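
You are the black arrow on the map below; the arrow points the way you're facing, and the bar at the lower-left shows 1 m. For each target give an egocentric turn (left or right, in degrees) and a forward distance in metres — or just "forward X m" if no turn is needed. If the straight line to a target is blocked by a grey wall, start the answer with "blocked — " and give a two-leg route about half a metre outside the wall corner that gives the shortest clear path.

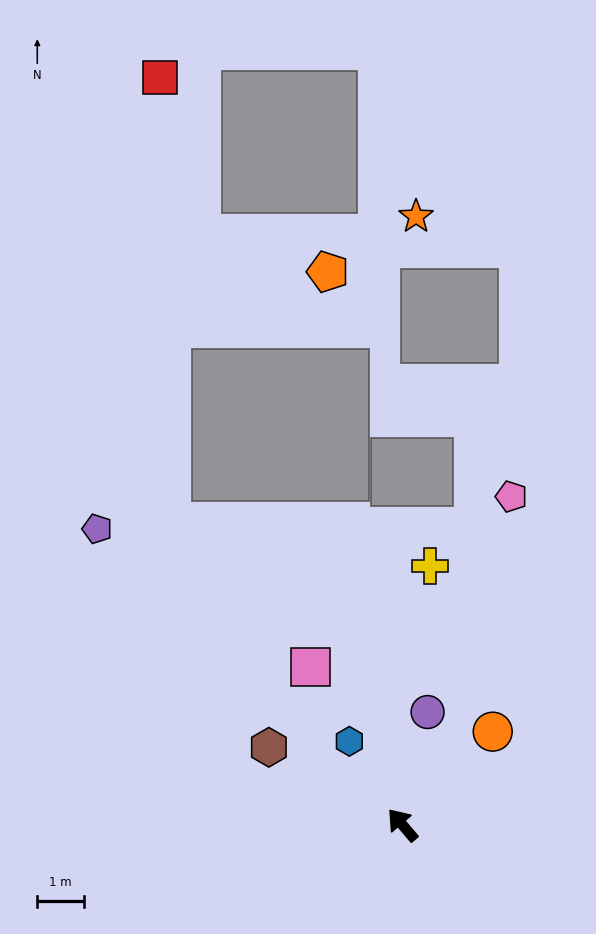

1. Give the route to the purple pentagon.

turn left 5°, forward 9.1 m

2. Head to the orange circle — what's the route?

turn right 85°, forward 2.8 m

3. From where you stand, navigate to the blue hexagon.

turn right 8°, forward 2.1 m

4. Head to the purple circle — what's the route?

turn right 53°, forward 2.5 m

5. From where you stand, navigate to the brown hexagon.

turn left 19°, forward 3.3 m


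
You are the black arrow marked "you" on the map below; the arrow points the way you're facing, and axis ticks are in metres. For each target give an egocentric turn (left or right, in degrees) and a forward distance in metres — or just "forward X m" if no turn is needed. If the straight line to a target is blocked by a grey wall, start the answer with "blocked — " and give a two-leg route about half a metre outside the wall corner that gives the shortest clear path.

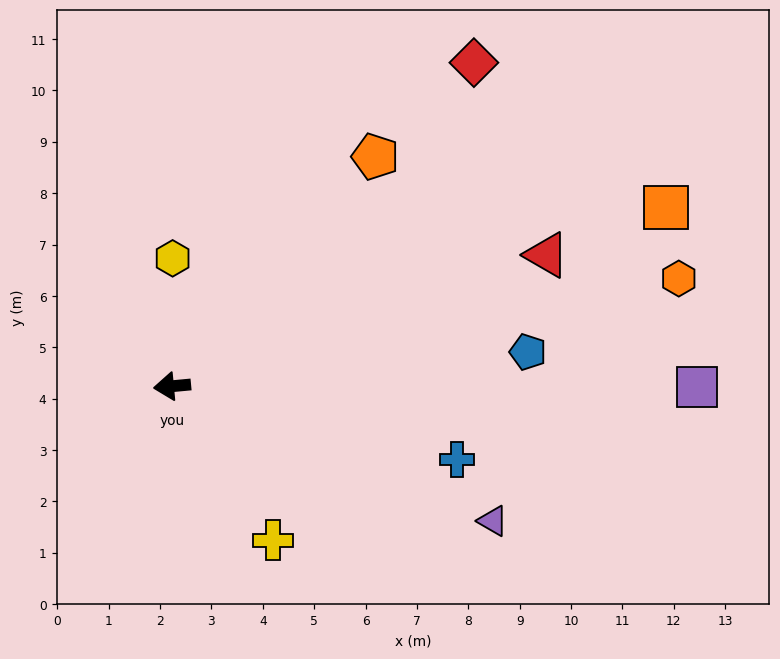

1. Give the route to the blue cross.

turn left 160°, forward 5.7 m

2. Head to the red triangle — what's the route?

turn right 166°, forward 7.7 m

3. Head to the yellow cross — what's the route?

turn left 118°, forward 3.6 m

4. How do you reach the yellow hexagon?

turn right 96°, forward 2.5 m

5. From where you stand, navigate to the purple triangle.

turn left 152°, forward 6.8 m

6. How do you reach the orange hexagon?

turn right 173°, forward 10.1 m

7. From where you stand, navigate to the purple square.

turn left 175°, forward 10.2 m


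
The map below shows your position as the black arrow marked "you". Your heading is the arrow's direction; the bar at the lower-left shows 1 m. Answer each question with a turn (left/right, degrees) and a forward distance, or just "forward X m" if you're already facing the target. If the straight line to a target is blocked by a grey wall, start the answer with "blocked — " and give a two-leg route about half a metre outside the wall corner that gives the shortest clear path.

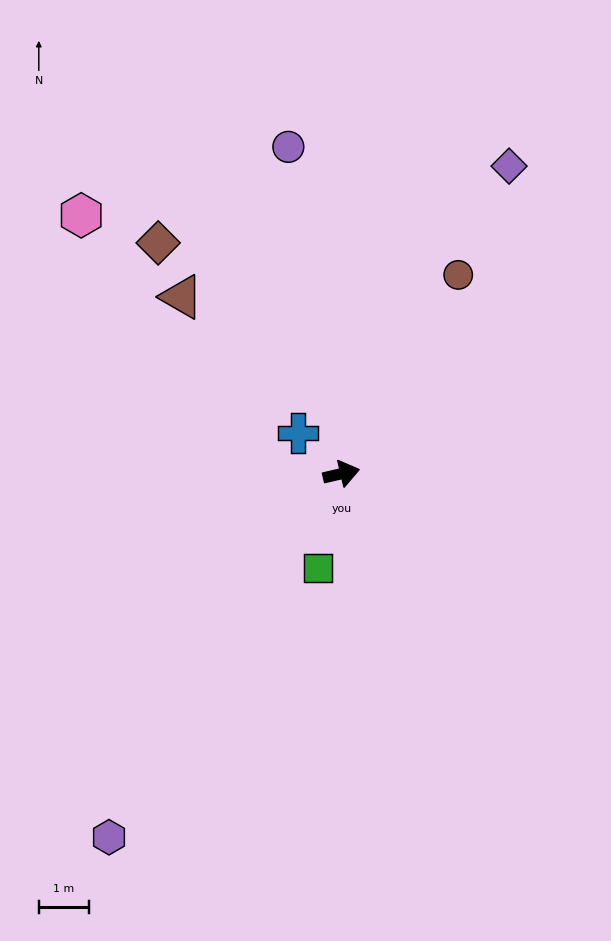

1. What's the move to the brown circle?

turn left 46°, forward 4.6 m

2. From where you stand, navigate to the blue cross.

turn left 124°, forward 1.2 m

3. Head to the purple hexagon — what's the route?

turn right 136°, forward 8.6 m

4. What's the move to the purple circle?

turn left 86°, forward 6.6 m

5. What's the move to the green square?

turn right 117°, forward 1.9 m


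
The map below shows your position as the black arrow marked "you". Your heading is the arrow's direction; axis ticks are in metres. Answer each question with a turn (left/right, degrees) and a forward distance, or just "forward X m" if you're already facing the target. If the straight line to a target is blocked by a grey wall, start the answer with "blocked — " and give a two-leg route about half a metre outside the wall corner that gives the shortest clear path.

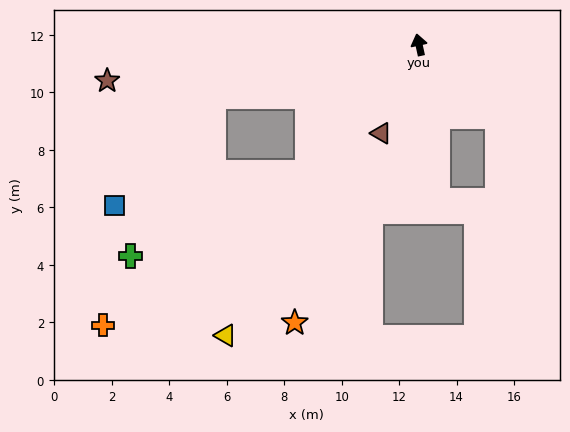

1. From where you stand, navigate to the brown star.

turn left 84°, forward 10.9 m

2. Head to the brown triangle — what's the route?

turn left 145°, forward 3.4 m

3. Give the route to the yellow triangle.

turn left 134°, forward 12.2 m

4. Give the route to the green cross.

blocked — turn left 126°, forward 5.9 m, then turn right 23°, forward 6.8 m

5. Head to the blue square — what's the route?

blocked — turn left 92°, forward 7.4 m, then turn left 33°, forward 5.2 m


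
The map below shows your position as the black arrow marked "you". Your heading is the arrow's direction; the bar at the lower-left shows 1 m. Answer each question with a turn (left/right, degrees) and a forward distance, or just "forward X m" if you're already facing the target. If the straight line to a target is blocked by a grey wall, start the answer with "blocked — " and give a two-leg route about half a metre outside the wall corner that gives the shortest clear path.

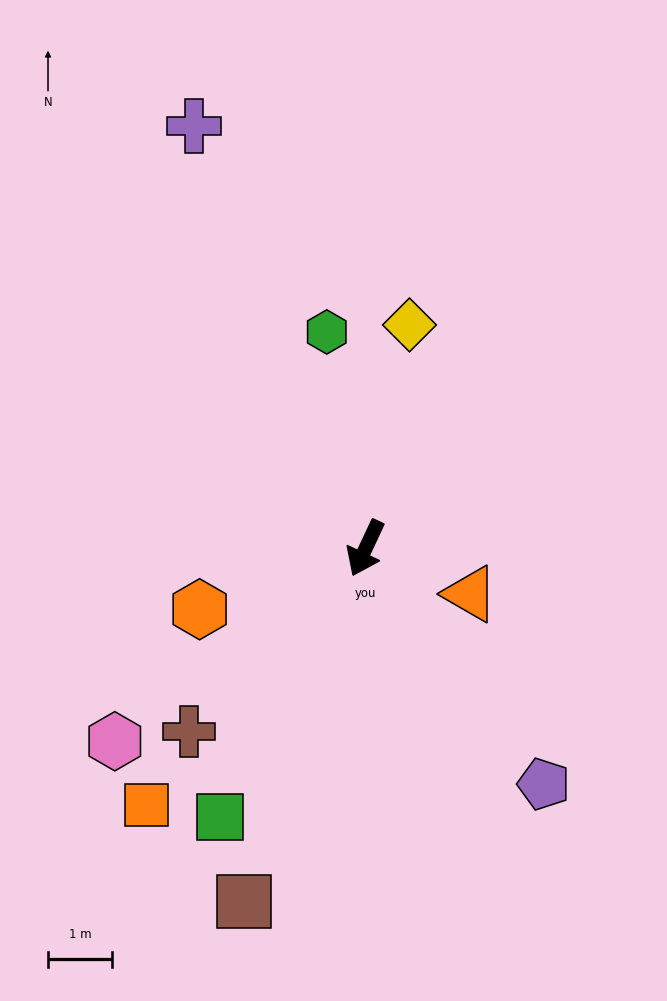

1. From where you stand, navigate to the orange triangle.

turn left 91°, forward 1.8 m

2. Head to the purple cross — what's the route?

turn right 133°, forward 7.1 m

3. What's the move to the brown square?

turn left 6°, forward 5.8 m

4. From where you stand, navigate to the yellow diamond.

turn right 166°, forward 3.5 m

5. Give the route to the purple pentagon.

turn left 62°, forward 4.6 m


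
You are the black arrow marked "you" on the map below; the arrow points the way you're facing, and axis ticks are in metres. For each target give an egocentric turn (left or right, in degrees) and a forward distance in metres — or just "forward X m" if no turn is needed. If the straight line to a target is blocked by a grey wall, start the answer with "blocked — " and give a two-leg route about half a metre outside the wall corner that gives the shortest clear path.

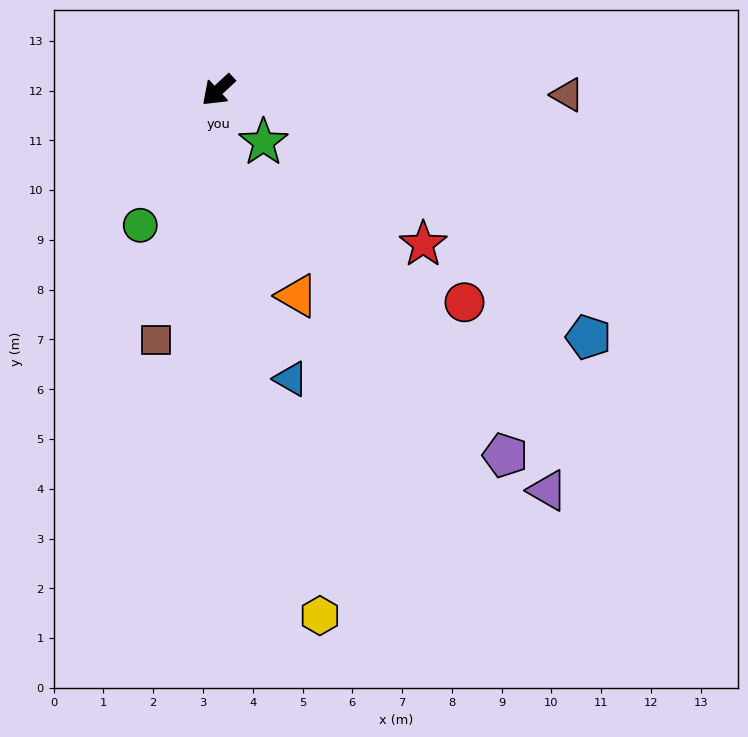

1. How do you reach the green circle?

turn left 17°, forward 3.1 m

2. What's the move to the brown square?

turn left 33°, forward 5.2 m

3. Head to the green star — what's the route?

turn left 88°, forward 1.4 m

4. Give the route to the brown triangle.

turn left 136°, forward 7.0 m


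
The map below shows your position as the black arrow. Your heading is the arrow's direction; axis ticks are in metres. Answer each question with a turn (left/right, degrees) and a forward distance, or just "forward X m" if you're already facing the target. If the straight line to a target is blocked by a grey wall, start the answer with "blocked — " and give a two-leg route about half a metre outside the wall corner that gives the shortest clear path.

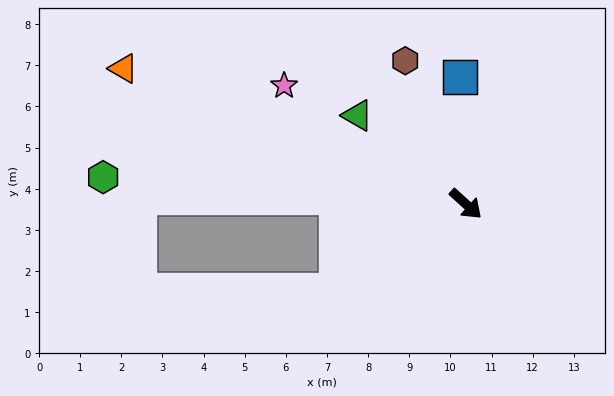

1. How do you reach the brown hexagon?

turn left 155°, forward 3.8 m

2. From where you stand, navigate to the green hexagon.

turn right 142°, forward 8.8 m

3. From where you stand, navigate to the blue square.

turn left 135°, forward 3.1 m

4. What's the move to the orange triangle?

turn right 159°, forward 9.0 m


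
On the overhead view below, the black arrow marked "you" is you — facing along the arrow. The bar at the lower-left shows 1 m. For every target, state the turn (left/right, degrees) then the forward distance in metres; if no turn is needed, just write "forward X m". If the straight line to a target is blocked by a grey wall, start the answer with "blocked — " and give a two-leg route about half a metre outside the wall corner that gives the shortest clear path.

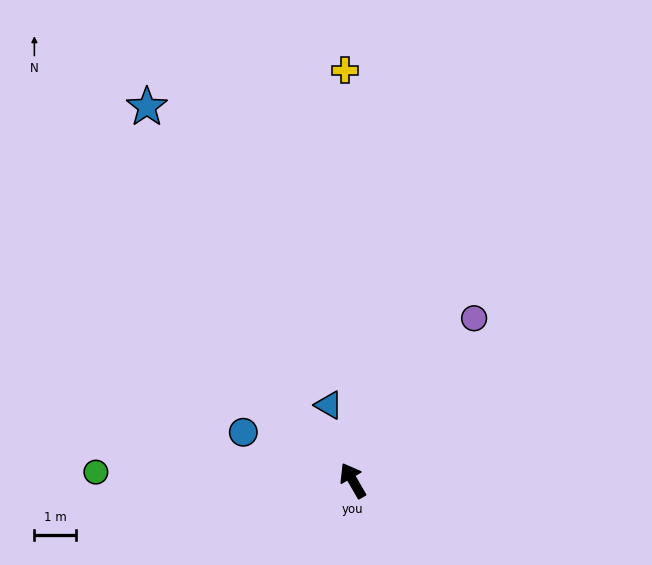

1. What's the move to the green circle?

turn left 58°, forward 6.2 m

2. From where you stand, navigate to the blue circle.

turn left 36°, forward 2.9 m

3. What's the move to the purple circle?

turn right 67°, forward 4.9 m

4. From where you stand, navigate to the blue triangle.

turn right 12°, forward 1.9 m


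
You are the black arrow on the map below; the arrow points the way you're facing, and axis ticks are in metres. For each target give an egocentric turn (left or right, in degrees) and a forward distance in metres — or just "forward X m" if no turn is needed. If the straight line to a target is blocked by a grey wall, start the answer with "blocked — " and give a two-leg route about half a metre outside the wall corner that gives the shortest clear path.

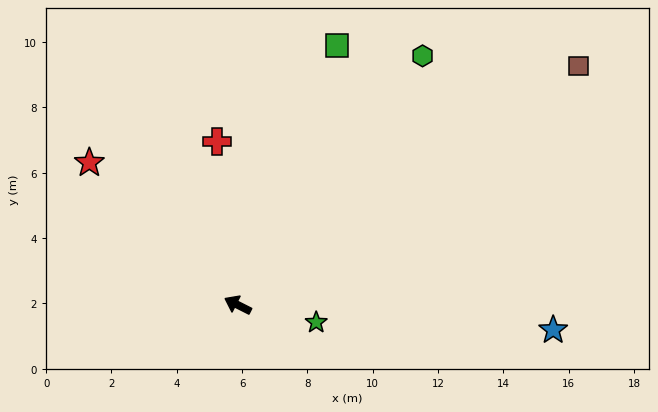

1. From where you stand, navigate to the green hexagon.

turn right 100°, forward 9.5 m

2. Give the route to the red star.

turn right 17°, forward 6.3 m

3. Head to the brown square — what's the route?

turn right 118°, forward 12.7 m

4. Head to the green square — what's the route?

turn right 84°, forward 8.5 m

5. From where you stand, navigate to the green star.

turn right 166°, forward 2.5 m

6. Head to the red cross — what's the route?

turn right 56°, forward 5.0 m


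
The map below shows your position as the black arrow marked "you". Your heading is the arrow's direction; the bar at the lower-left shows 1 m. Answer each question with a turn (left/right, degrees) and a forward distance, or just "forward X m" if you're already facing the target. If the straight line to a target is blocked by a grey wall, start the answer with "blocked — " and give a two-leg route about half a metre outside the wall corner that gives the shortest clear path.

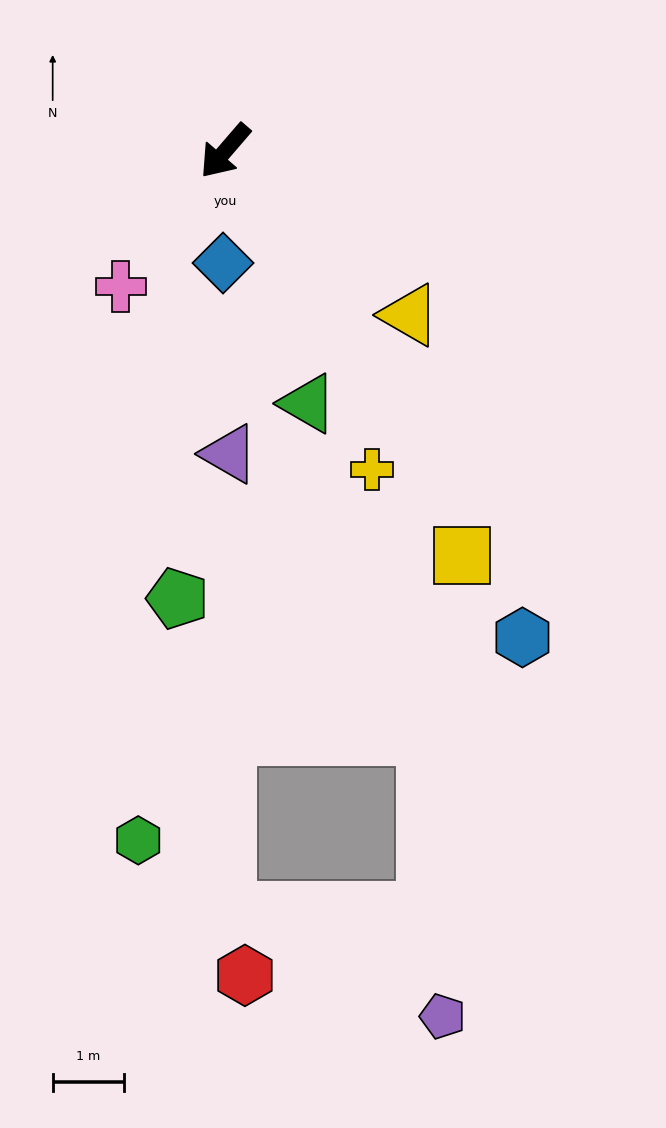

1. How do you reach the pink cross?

turn left 3°, forward 2.4 m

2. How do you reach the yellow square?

turn left 71°, forward 6.6 m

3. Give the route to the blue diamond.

turn left 40°, forward 1.6 m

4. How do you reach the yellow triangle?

turn left 89°, forward 3.5 m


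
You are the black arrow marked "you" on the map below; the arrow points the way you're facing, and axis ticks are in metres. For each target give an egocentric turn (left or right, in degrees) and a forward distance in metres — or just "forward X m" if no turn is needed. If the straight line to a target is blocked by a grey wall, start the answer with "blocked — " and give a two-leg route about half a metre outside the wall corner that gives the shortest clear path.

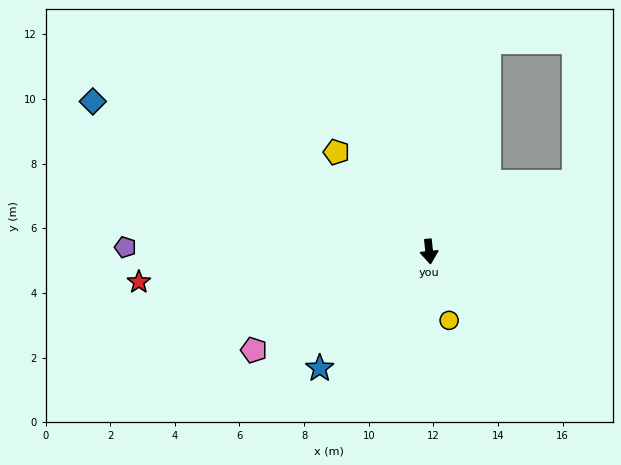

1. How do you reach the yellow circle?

turn left 10°, forward 2.2 m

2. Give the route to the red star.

turn right 90°, forward 9.0 m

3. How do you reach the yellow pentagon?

turn right 143°, forward 4.2 m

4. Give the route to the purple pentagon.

turn right 97°, forward 9.4 m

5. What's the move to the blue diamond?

turn right 120°, forward 11.4 m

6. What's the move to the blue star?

turn right 49°, forward 5.0 m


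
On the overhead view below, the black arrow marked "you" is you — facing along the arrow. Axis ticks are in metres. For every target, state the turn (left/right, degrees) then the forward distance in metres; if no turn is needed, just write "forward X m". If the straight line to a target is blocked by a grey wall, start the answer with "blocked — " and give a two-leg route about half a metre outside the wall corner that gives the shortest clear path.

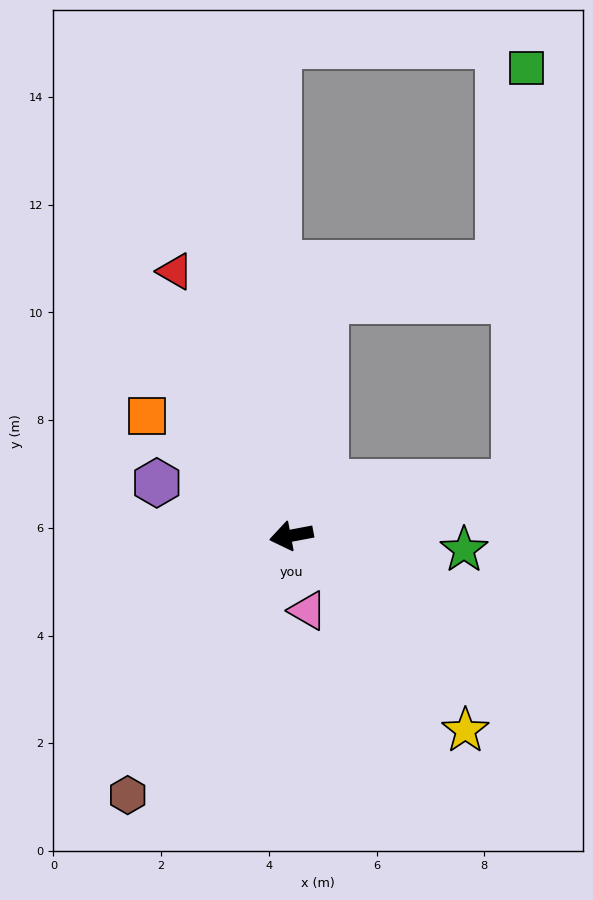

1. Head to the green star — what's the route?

turn left 165°, forward 3.2 m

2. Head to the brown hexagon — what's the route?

turn left 47°, forward 5.7 m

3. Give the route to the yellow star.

turn left 121°, forward 4.8 m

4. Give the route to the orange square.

turn right 50°, forward 3.5 m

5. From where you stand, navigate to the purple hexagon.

turn right 32°, forward 2.7 m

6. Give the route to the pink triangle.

turn left 92°, forward 1.4 m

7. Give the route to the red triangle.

turn right 77°, forward 5.4 m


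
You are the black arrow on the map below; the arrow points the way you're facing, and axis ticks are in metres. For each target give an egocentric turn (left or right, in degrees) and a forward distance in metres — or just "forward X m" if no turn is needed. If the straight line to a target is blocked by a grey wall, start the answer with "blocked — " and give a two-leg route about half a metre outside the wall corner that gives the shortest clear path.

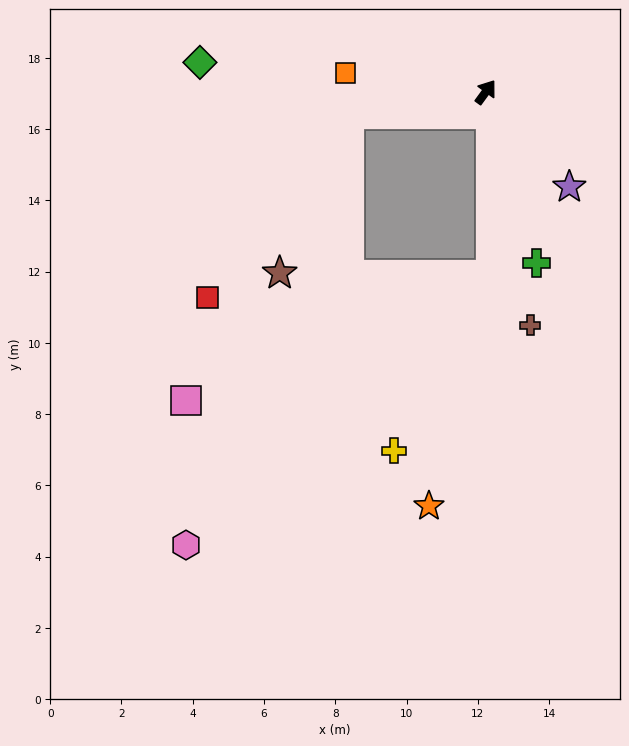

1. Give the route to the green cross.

turn right 127°, forward 5.0 m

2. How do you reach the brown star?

blocked — turn left 135°, forward 3.9 m, then turn left 58°, forward 4.9 m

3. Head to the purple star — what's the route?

turn right 103°, forward 3.5 m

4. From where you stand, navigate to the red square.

blocked — turn left 135°, forward 3.9 m, then turn left 43°, forward 6.5 m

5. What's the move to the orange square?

turn left 118°, forward 4.0 m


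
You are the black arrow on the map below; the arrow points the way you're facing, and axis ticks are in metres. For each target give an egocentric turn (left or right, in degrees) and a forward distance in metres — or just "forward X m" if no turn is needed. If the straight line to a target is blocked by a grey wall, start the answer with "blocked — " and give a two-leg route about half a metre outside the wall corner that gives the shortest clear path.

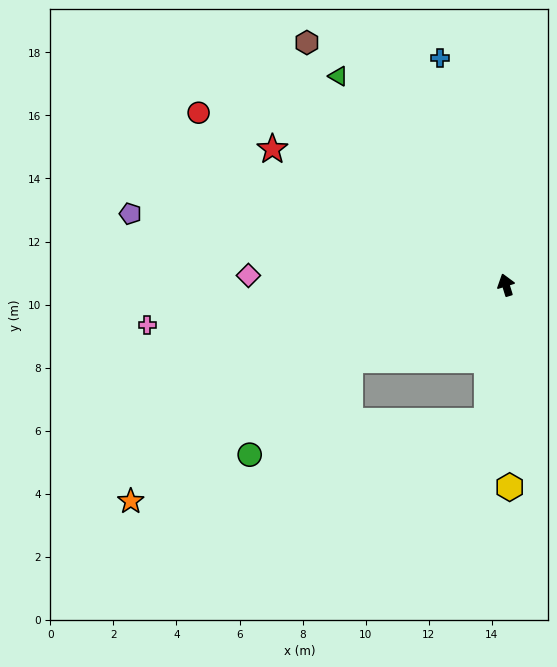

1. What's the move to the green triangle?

turn left 22°, forward 8.5 m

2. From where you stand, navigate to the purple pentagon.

turn left 62°, forward 12.1 m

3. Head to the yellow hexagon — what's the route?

turn left 164°, forward 6.4 m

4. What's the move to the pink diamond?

turn left 71°, forward 8.2 m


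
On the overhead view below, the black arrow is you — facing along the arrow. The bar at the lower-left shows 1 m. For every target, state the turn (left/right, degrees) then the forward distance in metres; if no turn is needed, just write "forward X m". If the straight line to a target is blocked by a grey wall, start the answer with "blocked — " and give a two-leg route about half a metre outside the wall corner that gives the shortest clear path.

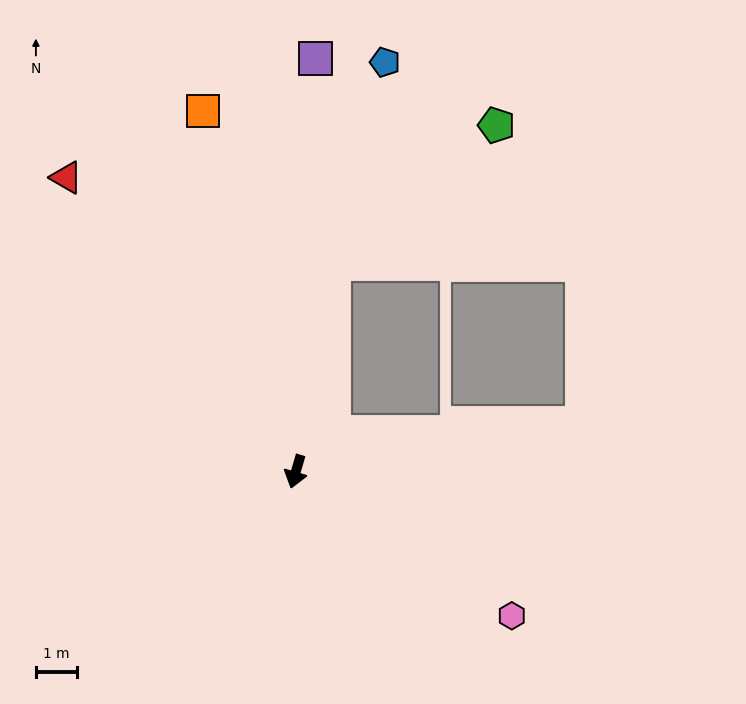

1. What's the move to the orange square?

turn right 149°, forward 9.0 m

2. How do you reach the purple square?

turn right 167°, forward 10.0 m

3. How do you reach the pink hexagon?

turn left 72°, forward 6.3 m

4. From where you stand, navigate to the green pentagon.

blocked — turn right 174°, forward 5.1 m, then turn right 40°, forward 5.1 m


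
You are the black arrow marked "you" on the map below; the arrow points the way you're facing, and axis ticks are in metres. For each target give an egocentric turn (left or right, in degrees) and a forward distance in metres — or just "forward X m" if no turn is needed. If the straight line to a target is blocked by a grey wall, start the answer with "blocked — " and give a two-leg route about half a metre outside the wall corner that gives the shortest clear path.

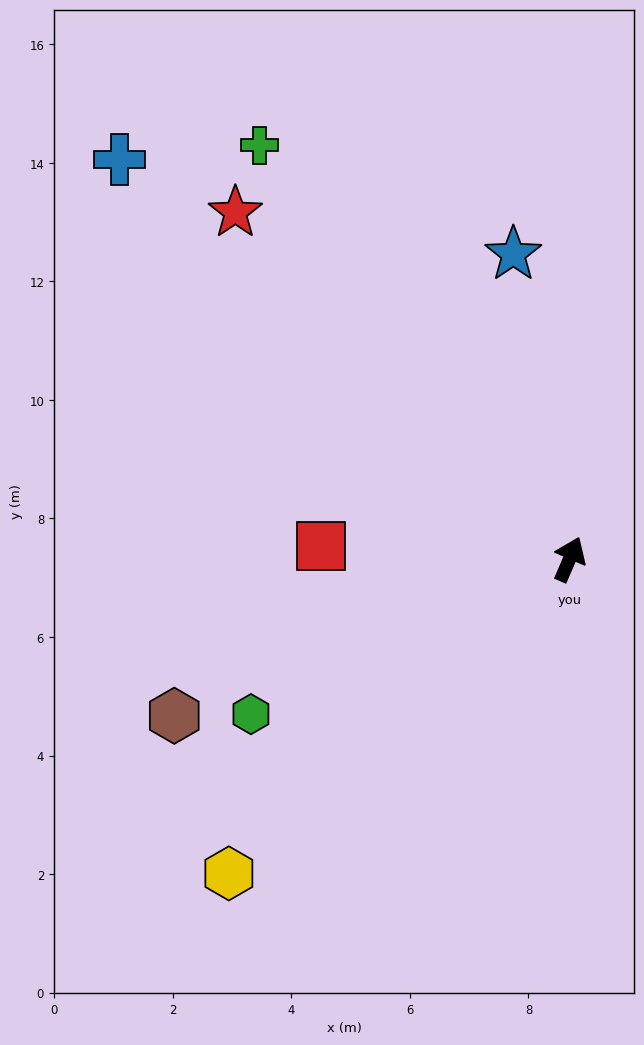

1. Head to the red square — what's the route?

turn left 110°, forward 4.2 m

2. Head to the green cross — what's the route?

turn left 60°, forward 8.7 m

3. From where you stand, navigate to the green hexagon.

turn left 139°, forward 6.0 m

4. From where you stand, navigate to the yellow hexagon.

turn left 156°, forward 7.8 m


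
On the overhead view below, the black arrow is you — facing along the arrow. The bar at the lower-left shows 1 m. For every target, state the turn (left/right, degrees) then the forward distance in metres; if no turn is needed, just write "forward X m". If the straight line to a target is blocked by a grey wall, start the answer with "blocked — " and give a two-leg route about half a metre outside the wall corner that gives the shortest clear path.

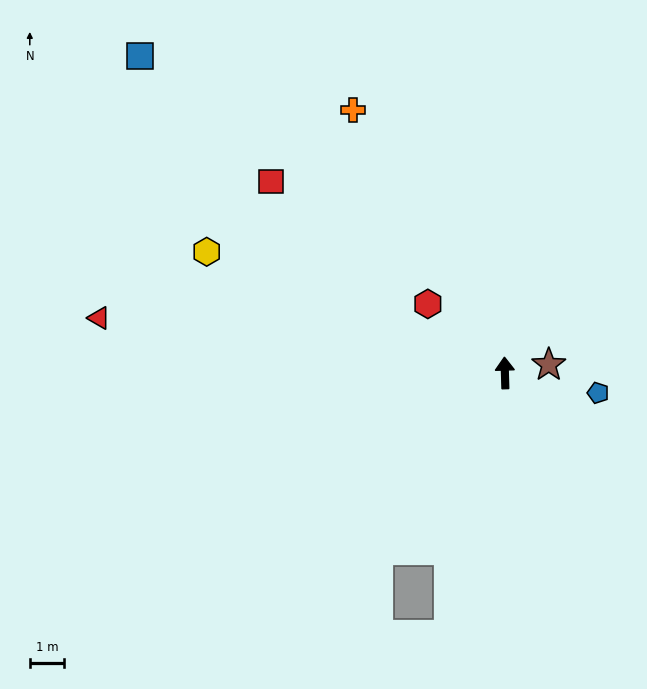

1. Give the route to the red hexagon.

turn left 46°, forward 3.0 m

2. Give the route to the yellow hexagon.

turn left 66°, forward 9.4 m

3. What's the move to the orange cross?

turn left 28°, forward 8.9 m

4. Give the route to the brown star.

turn right 81°, forward 1.3 m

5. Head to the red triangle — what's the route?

turn left 81°, forward 12.0 m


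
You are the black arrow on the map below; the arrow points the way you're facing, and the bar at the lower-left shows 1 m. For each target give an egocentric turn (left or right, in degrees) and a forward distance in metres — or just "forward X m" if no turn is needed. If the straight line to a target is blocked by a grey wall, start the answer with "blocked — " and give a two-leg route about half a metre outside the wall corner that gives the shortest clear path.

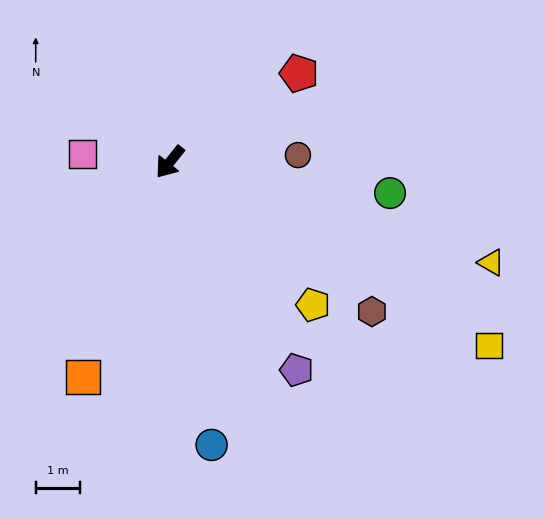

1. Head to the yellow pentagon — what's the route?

turn left 84°, forward 4.5 m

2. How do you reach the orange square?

turn left 17°, forward 5.2 m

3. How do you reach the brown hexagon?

turn left 92°, forward 5.6 m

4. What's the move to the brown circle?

turn left 132°, forward 2.9 m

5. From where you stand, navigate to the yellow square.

turn left 99°, forward 8.3 m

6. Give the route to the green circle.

turn left 121°, forward 5.0 m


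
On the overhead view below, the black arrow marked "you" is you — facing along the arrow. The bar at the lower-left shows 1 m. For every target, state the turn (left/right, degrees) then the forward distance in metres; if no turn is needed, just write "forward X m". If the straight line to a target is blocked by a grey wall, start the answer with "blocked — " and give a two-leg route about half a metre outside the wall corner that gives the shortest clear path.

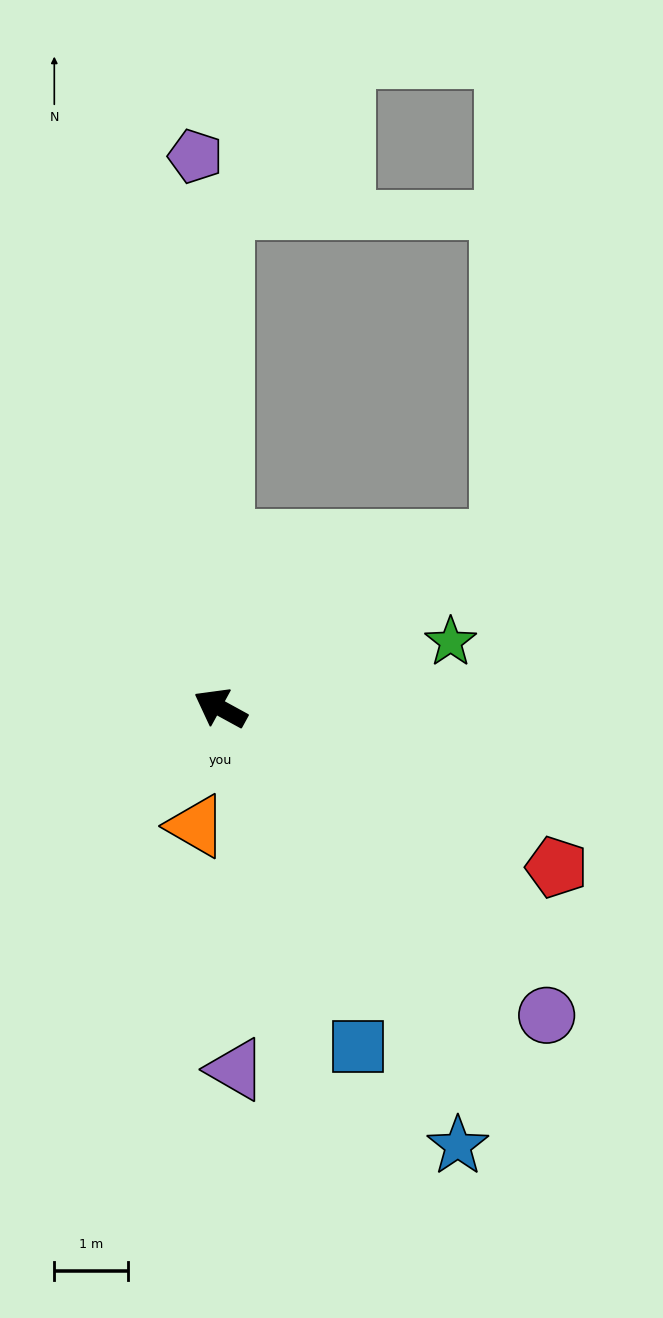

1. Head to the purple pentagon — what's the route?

turn right 59°, forward 7.5 m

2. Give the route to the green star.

turn right 135°, forward 3.3 m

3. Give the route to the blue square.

turn left 141°, forward 5.0 m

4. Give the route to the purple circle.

turn left 165°, forward 6.1 m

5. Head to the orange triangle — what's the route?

turn left 107°, forward 1.6 m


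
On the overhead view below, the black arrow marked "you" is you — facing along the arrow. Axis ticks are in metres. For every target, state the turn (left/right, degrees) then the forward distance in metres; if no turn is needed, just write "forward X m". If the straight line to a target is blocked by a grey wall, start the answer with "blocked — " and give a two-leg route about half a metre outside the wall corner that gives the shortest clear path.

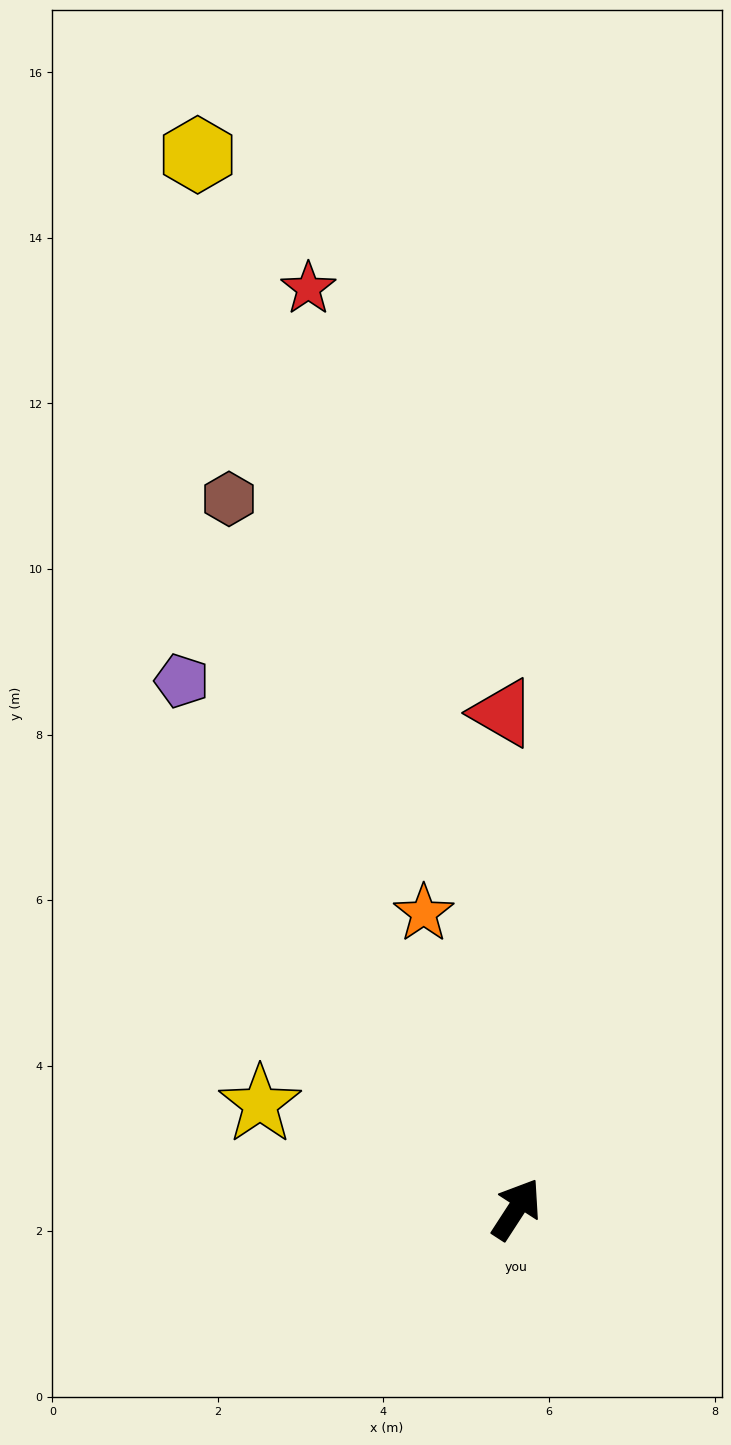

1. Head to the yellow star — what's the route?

turn left 101°, forward 3.3 m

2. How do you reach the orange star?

turn left 50°, forward 3.7 m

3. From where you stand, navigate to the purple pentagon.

turn left 65°, forward 7.6 m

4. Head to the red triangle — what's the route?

turn left 35°, forward 6.0 m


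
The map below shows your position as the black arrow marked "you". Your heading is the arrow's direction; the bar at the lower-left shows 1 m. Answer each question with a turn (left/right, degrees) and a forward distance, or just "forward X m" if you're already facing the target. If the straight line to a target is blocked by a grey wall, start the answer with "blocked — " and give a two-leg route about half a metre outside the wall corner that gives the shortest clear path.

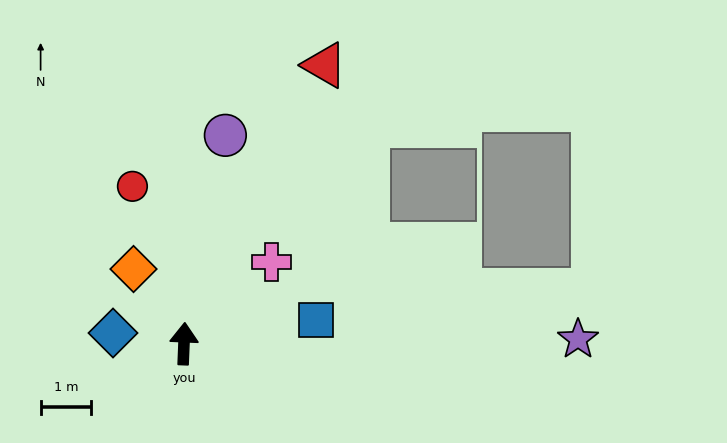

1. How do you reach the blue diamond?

turn left 84°, forward 1.4 m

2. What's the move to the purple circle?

turn right 9°, forward 4.2 m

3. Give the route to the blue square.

turn right 78°, forward 2.6 m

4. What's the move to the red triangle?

turn right 24°, forward 6.1 m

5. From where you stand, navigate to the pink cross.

turn right 45°, forward 2.4 m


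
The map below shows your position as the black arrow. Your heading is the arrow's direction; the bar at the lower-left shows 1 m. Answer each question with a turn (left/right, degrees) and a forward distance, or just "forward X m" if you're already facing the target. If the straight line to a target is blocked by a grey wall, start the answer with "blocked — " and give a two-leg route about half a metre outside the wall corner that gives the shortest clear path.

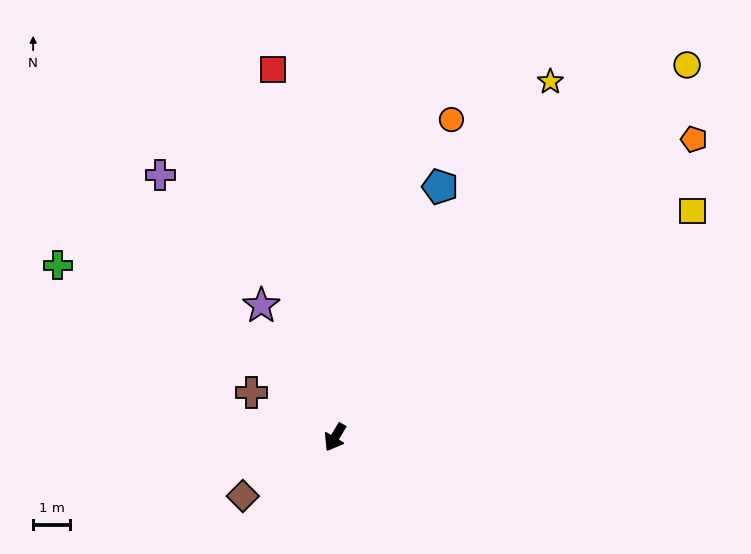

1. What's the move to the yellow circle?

turn left 167°, forward 13.7 m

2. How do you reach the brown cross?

turn right 87°, forward 2.5 m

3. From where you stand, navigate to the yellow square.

turn left 153°, forward 11.3 m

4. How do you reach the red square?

turn right 140°, forward 10.0 m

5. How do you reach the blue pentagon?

turn right 172°, forward 7.3 m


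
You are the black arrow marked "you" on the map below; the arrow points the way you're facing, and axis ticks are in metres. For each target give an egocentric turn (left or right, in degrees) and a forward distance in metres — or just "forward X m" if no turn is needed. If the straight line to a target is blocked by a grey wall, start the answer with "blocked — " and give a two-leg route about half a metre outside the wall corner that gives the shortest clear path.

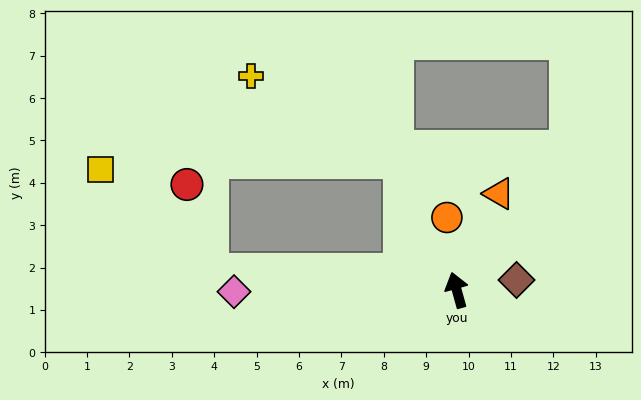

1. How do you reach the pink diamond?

turn left 75°, forward 5.3 m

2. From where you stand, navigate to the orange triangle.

turn right 39°, forward 2.5 m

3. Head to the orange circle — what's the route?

turn right 8°, forward 1.7 m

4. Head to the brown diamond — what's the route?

turn right 96°, forward 1.4 m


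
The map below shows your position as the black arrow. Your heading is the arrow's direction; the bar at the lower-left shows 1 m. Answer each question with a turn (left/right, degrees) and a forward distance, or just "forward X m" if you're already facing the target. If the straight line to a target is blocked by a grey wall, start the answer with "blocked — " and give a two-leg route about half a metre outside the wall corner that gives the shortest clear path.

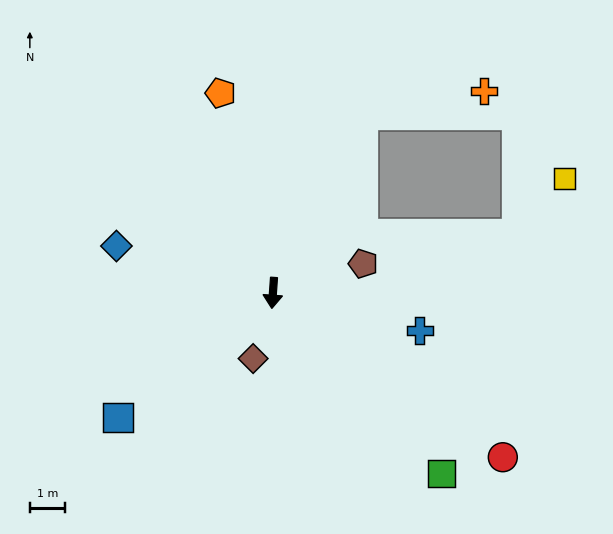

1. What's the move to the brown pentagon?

turn left 112°, forward 2.7 m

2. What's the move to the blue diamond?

turn right 103°, forward 4.7 m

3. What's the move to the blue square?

turn right 47°, forward 5.7 m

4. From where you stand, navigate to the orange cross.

blocked — turn left 157°, forward 5.7 m, then turn right 52°, forward 3.5 m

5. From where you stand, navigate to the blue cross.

turn left 80°, forward 4.3 m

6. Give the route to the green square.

turn left 47°, forward 7.1 m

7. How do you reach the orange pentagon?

turn right 161°, forward 5.9 m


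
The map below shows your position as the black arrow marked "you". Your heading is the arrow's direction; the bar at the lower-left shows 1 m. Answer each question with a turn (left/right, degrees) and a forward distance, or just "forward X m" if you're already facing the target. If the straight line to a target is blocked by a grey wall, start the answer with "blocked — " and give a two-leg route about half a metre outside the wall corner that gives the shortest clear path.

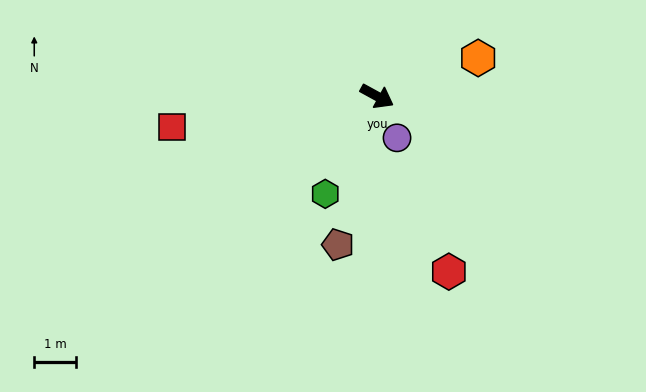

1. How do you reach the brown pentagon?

turn right 76°, forward 3.7 m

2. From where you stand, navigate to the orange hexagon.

turn left 49°, forward 2.6 m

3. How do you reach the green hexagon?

turn right 89°, forward 2.7 m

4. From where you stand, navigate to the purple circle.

turn right 36°, forward 1.1 m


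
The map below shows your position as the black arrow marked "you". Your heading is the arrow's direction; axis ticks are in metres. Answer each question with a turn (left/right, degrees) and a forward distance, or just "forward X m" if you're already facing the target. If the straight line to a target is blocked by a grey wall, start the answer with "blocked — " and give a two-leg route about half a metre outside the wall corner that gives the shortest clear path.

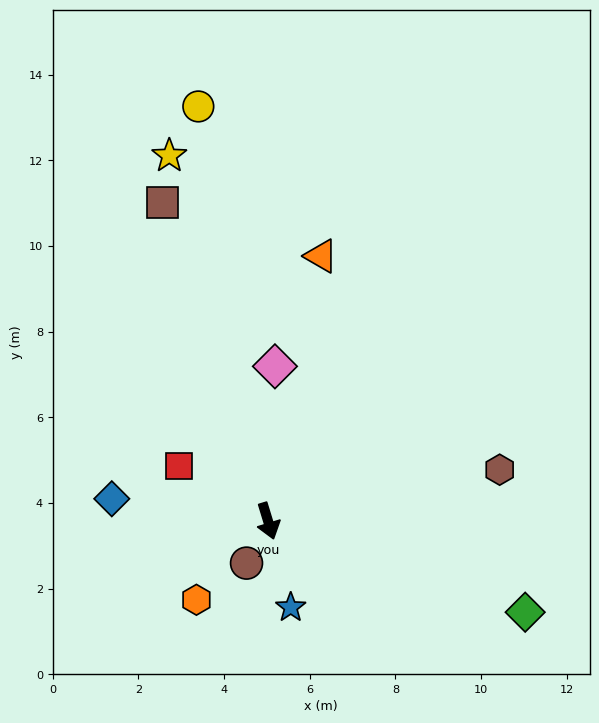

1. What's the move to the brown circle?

turn right 44°, forward 1.1 m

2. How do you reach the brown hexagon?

turn left 86°, forward 5.5 m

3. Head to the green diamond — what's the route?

turn left 54°, forward 6.4 m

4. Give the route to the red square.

turn right 139°, forward 2.4 m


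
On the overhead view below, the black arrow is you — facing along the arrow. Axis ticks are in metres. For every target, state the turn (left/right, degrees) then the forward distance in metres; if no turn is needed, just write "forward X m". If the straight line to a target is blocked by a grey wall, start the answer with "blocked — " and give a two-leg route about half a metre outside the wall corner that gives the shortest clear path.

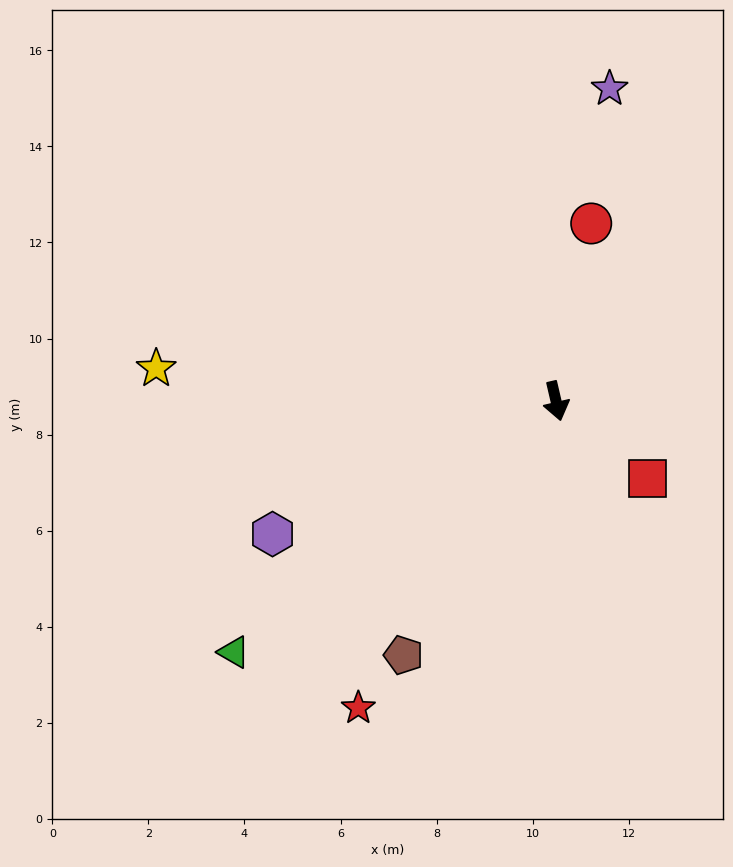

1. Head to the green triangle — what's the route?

turn right 65°, forward 8.5 m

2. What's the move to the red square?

turn left 37°, forward 2.5 m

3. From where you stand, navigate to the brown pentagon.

turn right 44°, forward 6.2 m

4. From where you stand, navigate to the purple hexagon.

turn right 78°, forward 6.5 m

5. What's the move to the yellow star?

turn right 108°, forward 8.4 m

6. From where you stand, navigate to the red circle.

turn left 156°, forward 3.8 m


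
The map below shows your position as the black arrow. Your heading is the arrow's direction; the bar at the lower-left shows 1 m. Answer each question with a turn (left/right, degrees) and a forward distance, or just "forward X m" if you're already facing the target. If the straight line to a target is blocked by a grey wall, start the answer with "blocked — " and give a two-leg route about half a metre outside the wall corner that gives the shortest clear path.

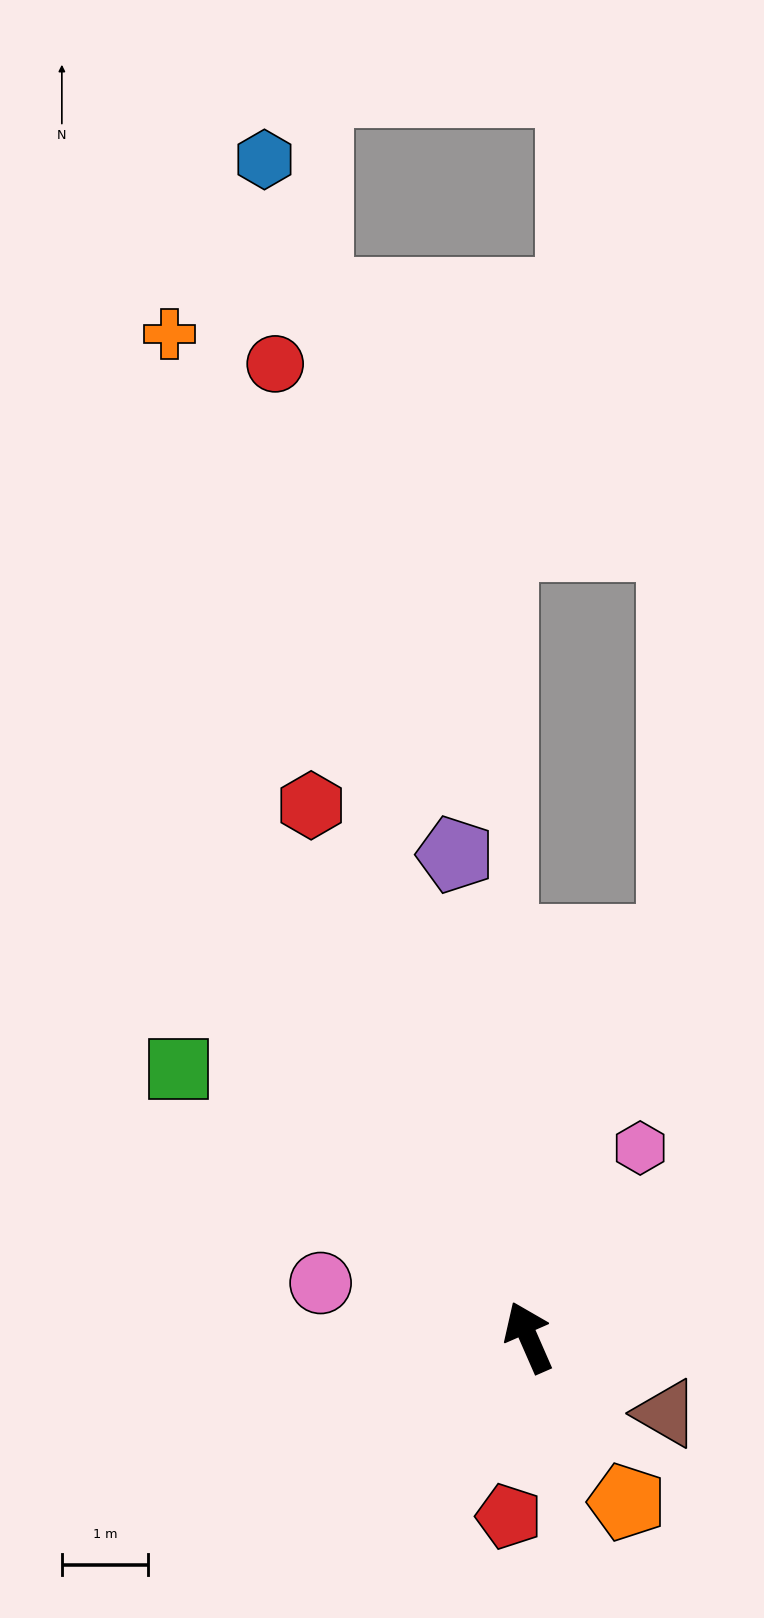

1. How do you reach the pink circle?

turn left 52°, forward 2.5 m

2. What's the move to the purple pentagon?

turn right 15°, forward 5.7 m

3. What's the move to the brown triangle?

turn right 143°, forward 1.8 m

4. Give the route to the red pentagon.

turn left 150°, forward 2.1 m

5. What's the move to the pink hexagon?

turn right 54°, forward 2.6 m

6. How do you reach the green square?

turn left 29°, forward 5.1 m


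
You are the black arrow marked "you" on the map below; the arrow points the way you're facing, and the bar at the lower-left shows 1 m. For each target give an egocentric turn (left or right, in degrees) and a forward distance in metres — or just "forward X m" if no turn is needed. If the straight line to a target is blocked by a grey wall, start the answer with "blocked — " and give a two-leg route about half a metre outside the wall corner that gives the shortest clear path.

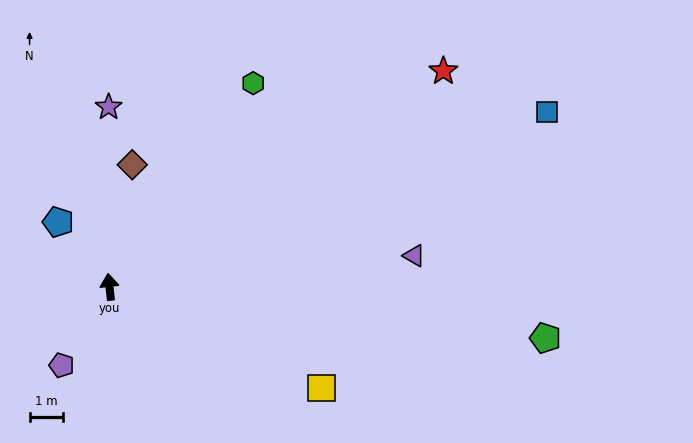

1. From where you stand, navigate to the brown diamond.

turn right 17°, forward 3.7 m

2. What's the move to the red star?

turn right 63°, forward 11.8 m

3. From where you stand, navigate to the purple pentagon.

turn left 142°, forward 2.7 m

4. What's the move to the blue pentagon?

turn left 32°, forward 2.4 m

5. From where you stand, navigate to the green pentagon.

turn right 103°, forward 13.0 m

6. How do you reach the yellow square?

turn right 122°, forward 7.0 m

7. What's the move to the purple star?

turn right 6°, forward 5.3 m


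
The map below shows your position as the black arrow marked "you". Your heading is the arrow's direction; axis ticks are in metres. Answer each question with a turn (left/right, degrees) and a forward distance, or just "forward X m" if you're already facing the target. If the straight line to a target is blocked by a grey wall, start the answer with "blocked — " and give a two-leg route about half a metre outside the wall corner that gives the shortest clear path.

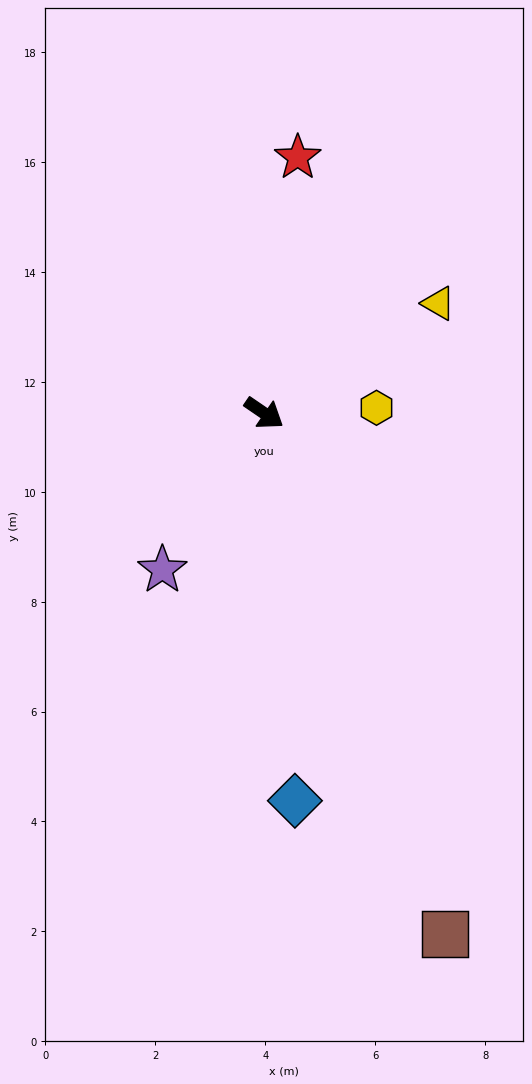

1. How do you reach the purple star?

turn right 89°, forward 3.4 m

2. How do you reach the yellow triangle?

turn left 67°, forward 3.7 m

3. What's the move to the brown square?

turn right 37°, forward 10.0 m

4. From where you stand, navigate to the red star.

turn left 117°, forward 4.7 m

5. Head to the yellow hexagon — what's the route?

turn left 37°, forward 2.0 m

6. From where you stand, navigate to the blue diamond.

turn right 51°, forward 7.1 m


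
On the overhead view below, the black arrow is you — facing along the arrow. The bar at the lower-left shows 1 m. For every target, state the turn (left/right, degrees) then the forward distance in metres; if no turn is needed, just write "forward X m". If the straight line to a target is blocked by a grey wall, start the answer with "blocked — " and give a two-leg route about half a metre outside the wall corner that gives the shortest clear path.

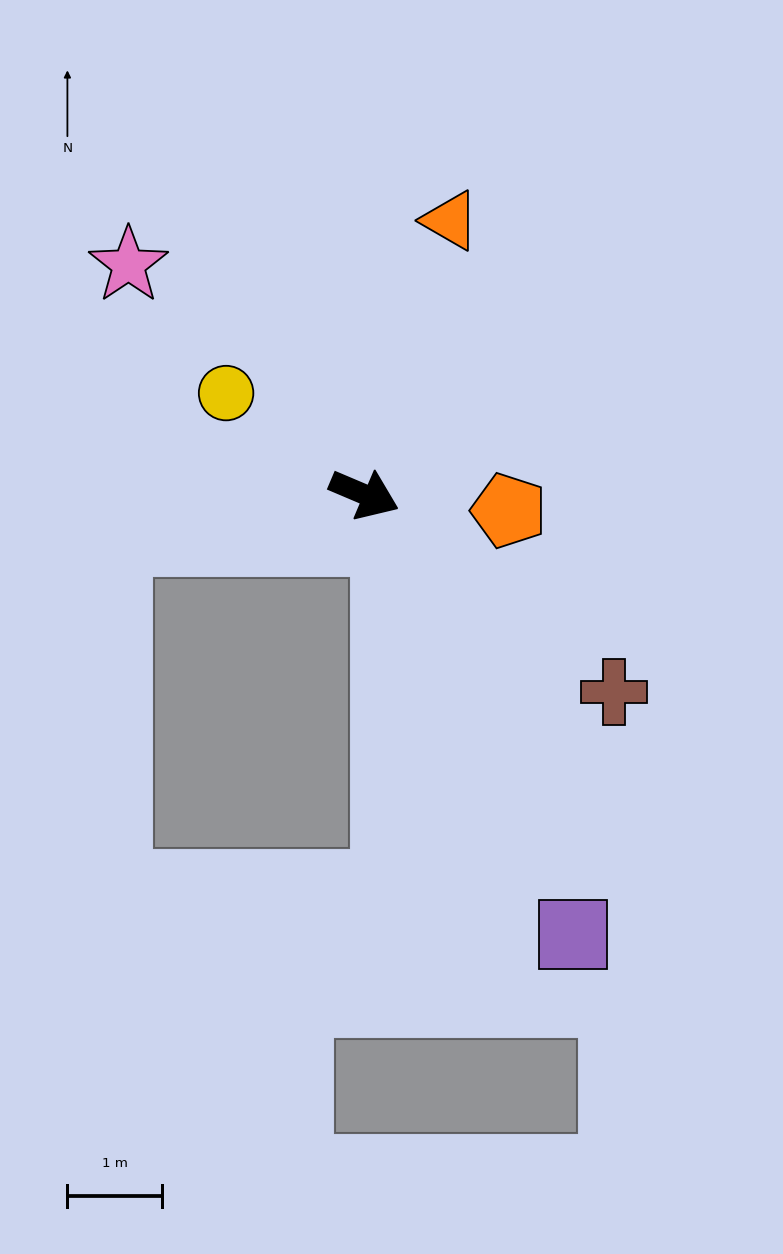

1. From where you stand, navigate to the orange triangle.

turn left 96°, forward 3.0 m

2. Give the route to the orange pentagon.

turn left 17°, forward 1.5 m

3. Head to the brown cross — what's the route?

turn right 15°, forward 3.4 m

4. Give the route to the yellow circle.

turn left 167°, forward 1.8 m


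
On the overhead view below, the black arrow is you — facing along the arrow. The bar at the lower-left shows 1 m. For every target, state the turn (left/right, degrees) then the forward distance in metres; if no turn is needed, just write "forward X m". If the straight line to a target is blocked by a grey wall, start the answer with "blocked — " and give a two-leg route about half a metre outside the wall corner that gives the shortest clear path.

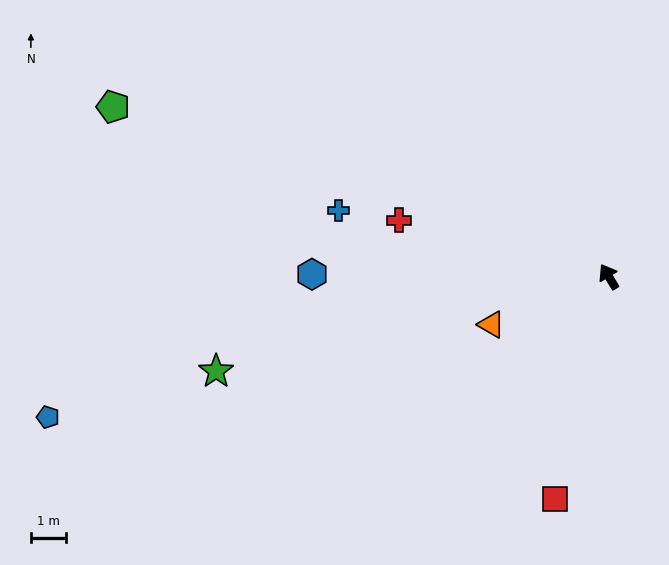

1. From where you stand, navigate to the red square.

turn left 135°, forward 6.4 m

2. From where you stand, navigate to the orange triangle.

turn left 81°, forward 3.6 m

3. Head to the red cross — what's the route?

turn left 44°, forward 6.1 m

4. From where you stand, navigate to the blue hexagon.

turn left 58°, forward 8.3 m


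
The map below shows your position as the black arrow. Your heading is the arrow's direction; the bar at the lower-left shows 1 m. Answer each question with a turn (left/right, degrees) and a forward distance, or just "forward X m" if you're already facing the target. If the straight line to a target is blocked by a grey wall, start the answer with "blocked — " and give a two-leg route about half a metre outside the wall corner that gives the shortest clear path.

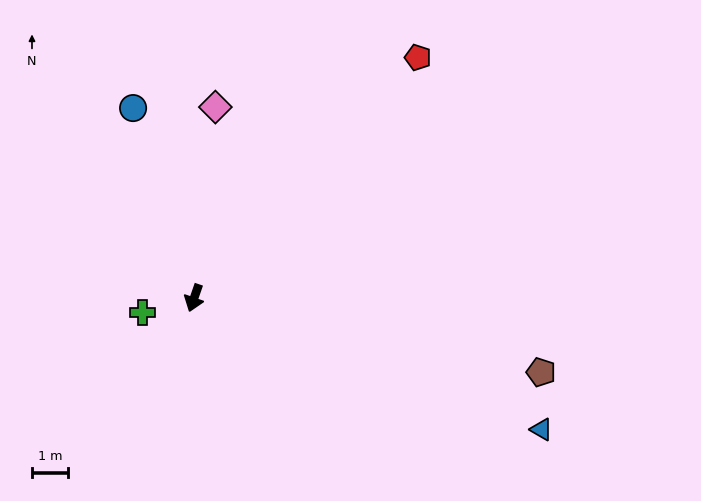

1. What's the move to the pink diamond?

turn right 167°, forward 5.3 m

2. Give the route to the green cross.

turn right 55°, forward 1.5 m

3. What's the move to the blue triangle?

turn left 88°, forward 10.2 m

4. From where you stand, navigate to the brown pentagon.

turn left 97°, forward 9.8 m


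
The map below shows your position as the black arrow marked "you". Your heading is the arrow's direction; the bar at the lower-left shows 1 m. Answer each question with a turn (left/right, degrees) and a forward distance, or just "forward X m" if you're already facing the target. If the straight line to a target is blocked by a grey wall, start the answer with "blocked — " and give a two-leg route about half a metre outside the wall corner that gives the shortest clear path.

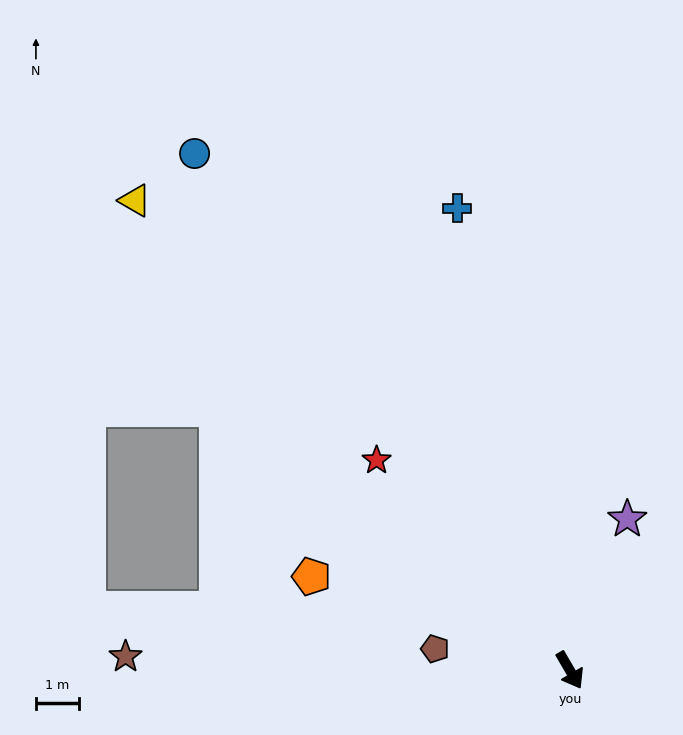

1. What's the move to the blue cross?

turn left 163°, forward 11.0 m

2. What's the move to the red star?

turn right 168°, forward 6.6 m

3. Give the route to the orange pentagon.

turn right 140°, forward 6.4 m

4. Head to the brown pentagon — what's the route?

turn right 129°, forward 3.2 m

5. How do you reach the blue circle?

turn right 174°, forward 14.8 m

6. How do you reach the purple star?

turn left 129°, forward 3.7 m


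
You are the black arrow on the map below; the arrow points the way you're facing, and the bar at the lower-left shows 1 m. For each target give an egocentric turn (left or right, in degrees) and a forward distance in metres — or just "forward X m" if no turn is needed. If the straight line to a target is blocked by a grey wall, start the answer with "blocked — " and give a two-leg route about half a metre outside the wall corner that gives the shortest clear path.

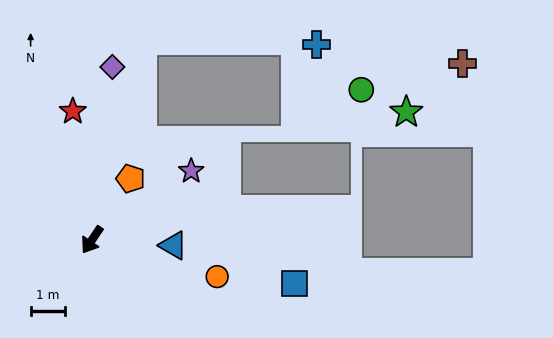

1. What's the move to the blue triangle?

turn left 120°, forward 2.3 m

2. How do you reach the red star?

turn right 138°, forward 3.7 m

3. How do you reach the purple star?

turn left 159°, forward 3.5 m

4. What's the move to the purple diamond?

turn right 153°, forward 5.0 m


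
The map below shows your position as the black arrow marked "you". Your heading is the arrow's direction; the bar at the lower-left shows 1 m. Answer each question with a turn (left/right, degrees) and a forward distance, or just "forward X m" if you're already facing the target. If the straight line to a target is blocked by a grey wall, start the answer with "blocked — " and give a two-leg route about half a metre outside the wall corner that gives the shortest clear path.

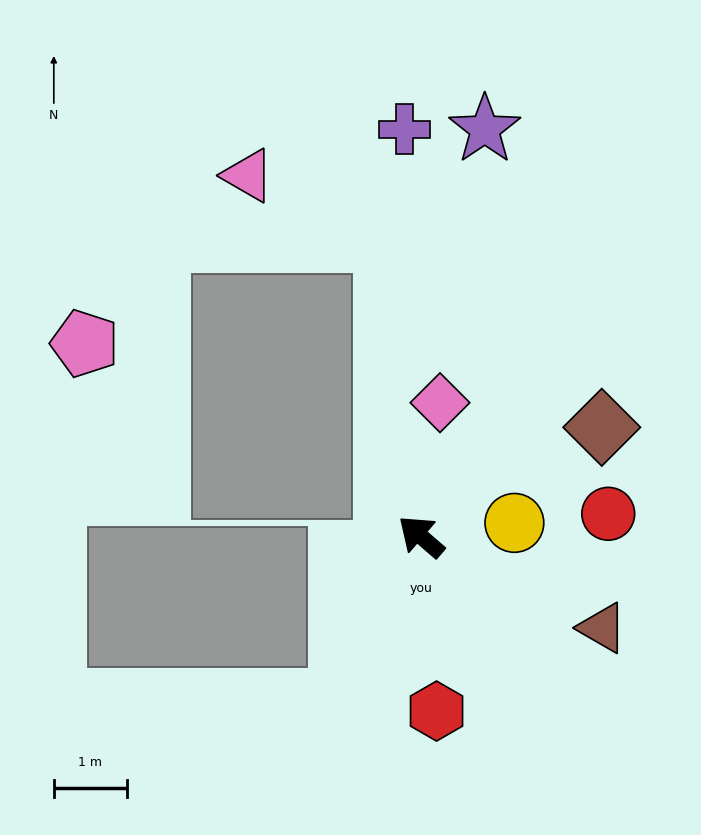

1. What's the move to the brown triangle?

turn right 166°, forward 2.8 m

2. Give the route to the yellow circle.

turn right 131°, forward 1.3 m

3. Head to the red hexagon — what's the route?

turn left 136°, forward 2.4 m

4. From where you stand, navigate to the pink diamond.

turn right 57°, forward 1.9 m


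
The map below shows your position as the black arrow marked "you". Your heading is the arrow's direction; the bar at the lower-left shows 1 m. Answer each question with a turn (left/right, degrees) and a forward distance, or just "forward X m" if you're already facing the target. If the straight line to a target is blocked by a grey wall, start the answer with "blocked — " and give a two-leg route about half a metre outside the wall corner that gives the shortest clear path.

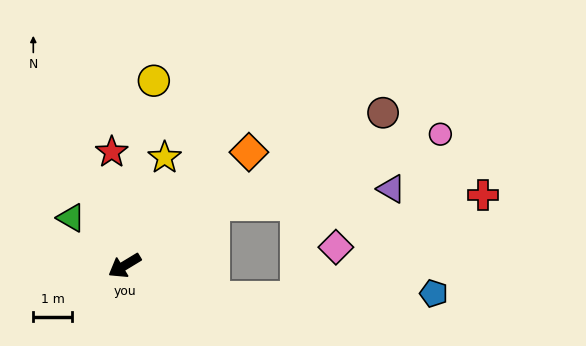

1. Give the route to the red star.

turn right 115°, forward 2.9 m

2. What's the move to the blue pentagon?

blocked — turn left 129°, forward 2.4 m, then turn left 21°, forward 5.7 m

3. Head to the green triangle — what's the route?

turn right 73°, forward 1.8 m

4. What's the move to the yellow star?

turn right 142°, forward 3.0 m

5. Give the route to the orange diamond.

turn right 169°, forward 4.3 m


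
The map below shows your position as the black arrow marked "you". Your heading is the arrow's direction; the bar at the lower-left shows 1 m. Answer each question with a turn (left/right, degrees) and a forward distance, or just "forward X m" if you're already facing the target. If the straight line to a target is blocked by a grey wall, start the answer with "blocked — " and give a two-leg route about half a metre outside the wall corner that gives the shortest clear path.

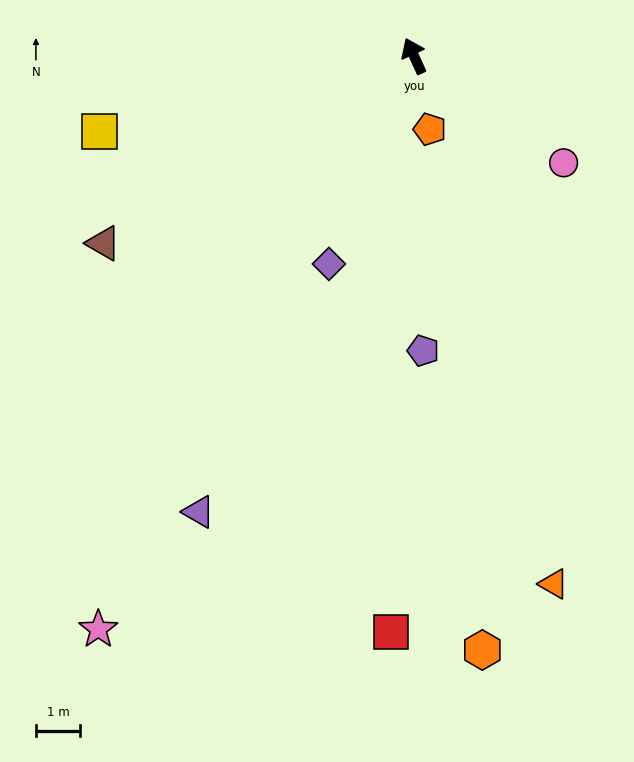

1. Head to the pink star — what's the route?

turn left 127°, forward 14.8 m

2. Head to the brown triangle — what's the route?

turn left 97°, forward 8.2 m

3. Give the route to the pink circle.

turn right 150°, forward 4.2 m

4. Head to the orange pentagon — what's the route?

turn left 168°, forward 1.7 m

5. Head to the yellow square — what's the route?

turn left 79°, forward 7.3 m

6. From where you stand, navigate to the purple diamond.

turn left 133°, forward 5.1 m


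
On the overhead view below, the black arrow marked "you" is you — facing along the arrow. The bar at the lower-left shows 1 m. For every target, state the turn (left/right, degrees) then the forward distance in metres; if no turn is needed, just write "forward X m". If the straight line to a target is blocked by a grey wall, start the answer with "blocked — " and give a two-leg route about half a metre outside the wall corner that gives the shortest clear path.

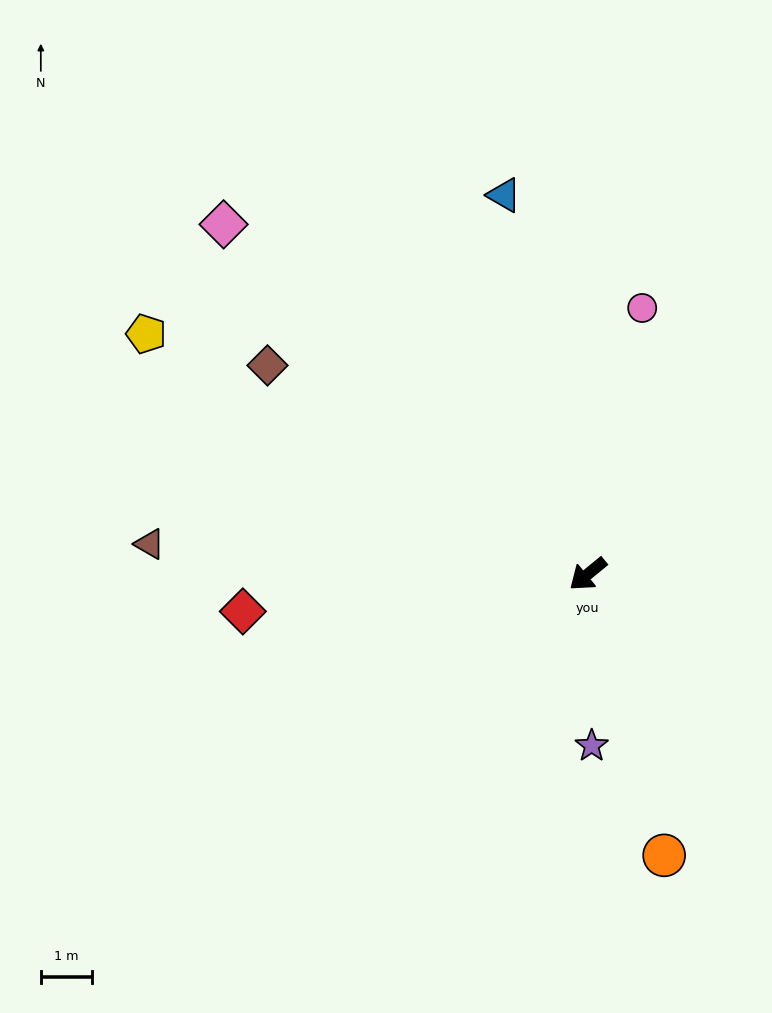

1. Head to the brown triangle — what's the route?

turn right 43°, forward 8.6 m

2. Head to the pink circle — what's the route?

turn right 141°, forward 5.3 m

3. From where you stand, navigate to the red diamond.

turn right 33°, forward 6.8 m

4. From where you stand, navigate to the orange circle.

turn left 66°, forward 5.7 m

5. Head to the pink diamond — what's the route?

turn right 83°, forward 9.9 m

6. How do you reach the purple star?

turn left 52°, forward 3.4 m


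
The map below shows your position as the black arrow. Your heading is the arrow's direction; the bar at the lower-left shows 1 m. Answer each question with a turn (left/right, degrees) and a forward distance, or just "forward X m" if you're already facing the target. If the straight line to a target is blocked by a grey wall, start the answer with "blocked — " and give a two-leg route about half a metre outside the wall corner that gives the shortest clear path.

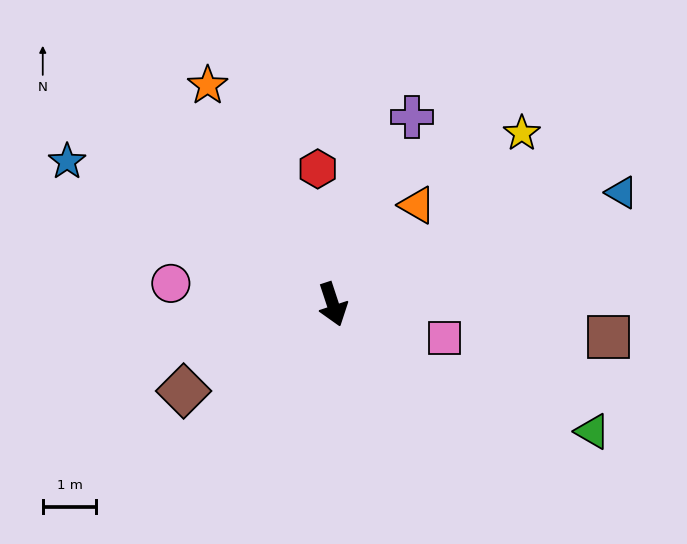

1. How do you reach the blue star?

turn right 136°, forward 5.6 m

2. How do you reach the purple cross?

turn left 139°, forward 3.8 m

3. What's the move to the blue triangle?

turn left 93°, forward 5.8 m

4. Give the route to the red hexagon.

turn left 168°, forward 2.5 m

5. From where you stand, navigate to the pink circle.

turn right 116°, forward 3.1 m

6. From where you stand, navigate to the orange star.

turn right 168°, forward 4.7 m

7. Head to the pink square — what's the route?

turn left 55°, forward 2.2 m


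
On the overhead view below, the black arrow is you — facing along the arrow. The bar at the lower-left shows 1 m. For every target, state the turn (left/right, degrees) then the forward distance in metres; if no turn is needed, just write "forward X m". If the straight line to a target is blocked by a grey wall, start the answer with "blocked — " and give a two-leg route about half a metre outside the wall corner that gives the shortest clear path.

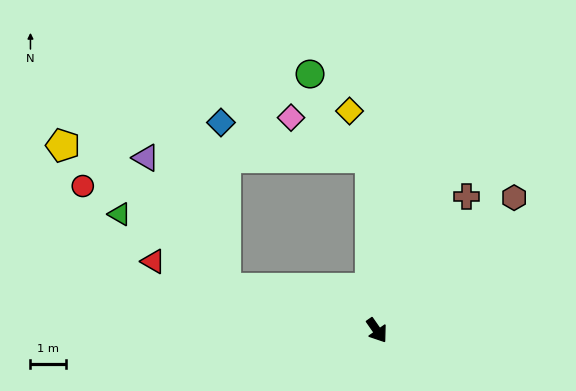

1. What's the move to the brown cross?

turn left 111°, forward 4.5 m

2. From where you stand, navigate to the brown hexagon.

turn left 99°, forward 5.4 m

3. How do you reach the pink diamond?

blocked — turn left 147°, forward 4.9 m, then turn left 61°, forward 2.5 m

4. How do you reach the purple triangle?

blocked — turn right 140°, forward 4.4 m, then turn right 44°, forward 4.3 m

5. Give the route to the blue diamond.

blocked — turn right 140°, forward 4.4 m, then turn right 73°, forward 4.7 m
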